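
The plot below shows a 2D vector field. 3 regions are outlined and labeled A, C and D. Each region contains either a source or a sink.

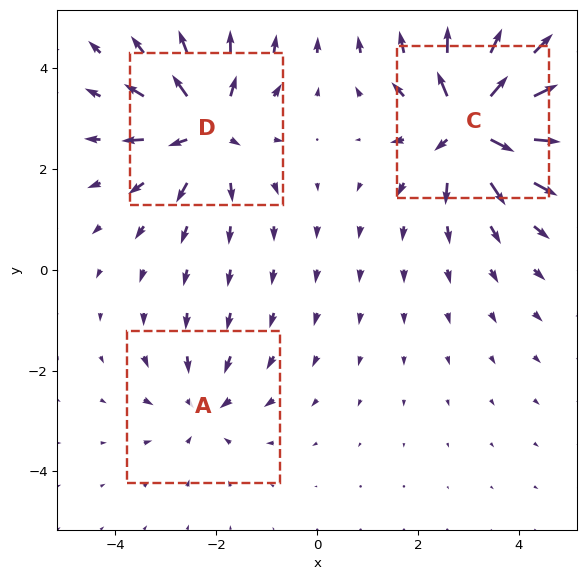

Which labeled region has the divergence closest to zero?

A

Divergence at each region's feature centre — A: about -2, C: about +6, D: about +4. Region A is closest to zero.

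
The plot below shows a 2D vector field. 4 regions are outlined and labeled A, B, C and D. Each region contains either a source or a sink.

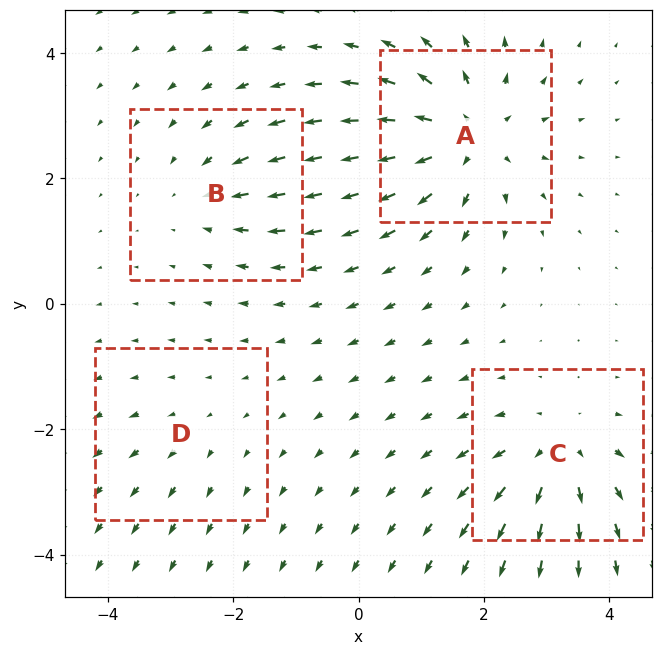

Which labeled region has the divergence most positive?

A

Divergence at each region's feature centre — A: about +7, B: about -3, C: about +5, D: about +2. Region A is most positive.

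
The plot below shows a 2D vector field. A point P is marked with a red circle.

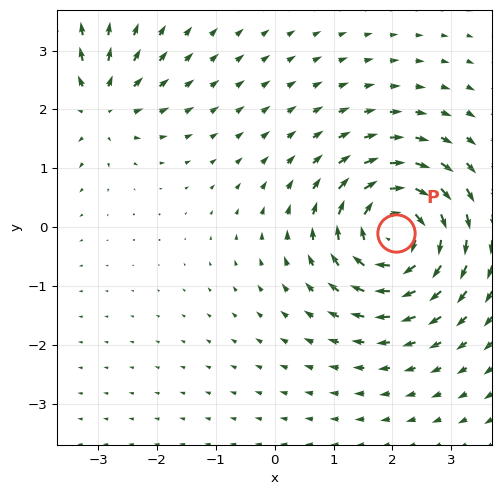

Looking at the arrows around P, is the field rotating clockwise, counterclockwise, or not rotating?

clockwise

Near P at (2.1, -0.1) the arrows circulate clockwise. The curl (z-component) there is about -6; negative curl means clockwise rotation.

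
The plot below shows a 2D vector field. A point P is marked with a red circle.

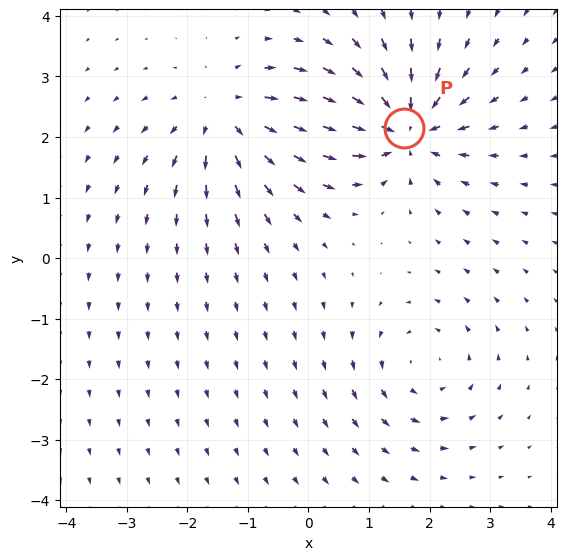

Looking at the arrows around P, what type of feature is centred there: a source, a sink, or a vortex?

At P (1.6, 2.1) the arrows converge inward. Divergence about -6, curl ≈0 — negative divergence with near-zero curl is a sink.

sink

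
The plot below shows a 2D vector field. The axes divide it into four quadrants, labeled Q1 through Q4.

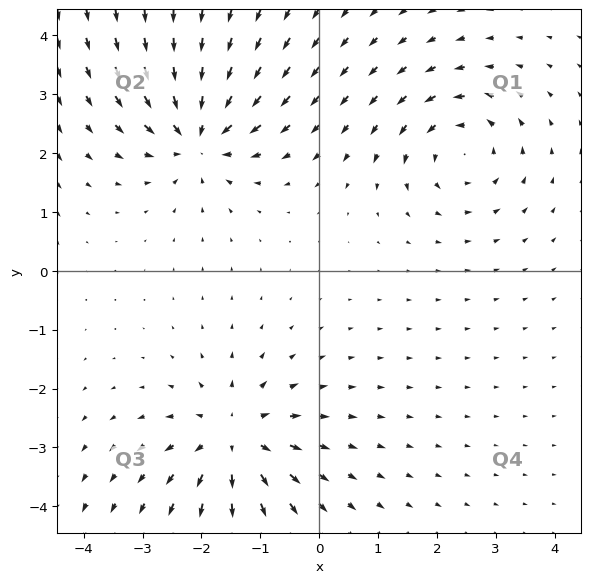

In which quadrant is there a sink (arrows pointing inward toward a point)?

Q2

The sink sits at approximately (-2.1, 2.3), which lies in quadrant Q2. The divergence there is about -5, negative as expected for a sink.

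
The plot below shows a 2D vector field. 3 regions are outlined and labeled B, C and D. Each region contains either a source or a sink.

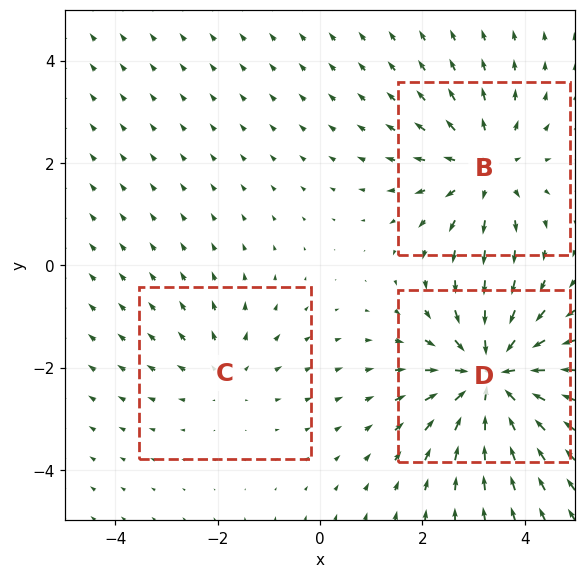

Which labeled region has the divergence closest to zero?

Divergence at each region's feature centre — B: about +3, C: about +2, D: about -5. Region C is closest to zero.

C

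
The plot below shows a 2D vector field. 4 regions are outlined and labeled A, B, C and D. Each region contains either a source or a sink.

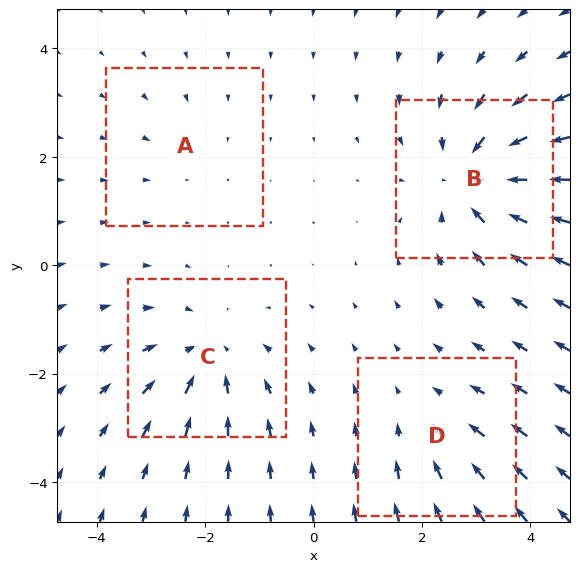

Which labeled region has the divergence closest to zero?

Divergence at each region's feature centre — A: about -2, B: about -6, C: about -5, D: about -3. Region A is closest to zero.

A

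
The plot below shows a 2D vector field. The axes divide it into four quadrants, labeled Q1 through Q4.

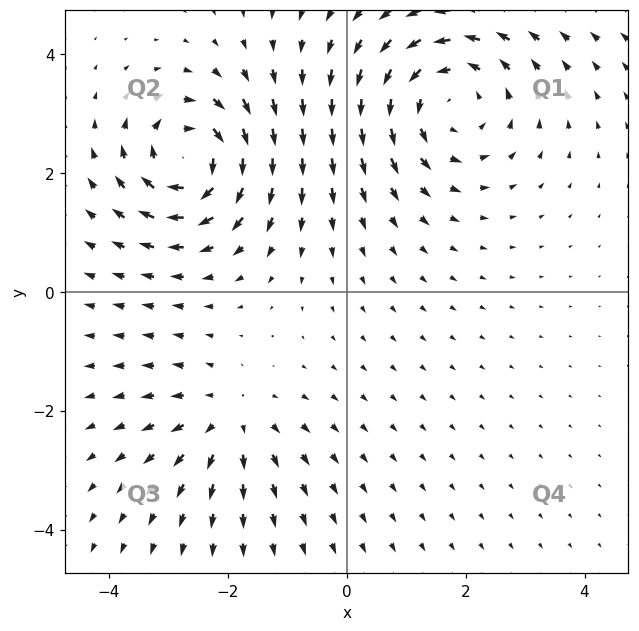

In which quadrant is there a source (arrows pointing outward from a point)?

Q3

The source sits at approximately (-2.0, -2.1), which lies in quadrant Q3. The divergence there is about +3, positive as expected for a source.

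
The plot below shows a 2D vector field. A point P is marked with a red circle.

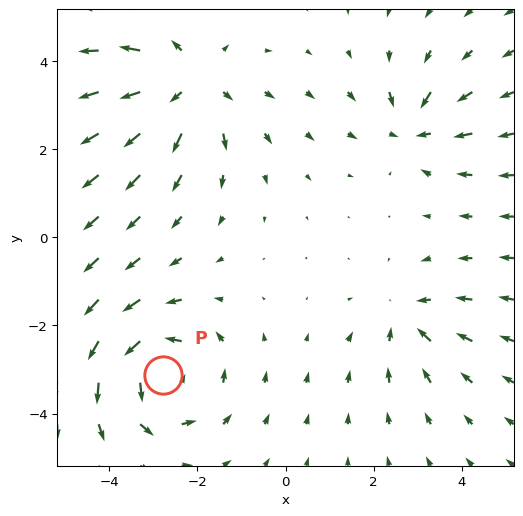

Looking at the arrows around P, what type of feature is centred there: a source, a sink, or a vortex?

vortex

At P (-2.8, -3.1) the arrows circulate counterclockwise. Divergence ≈0, curl about +4 — near-zero divergence with nonzero curl is a vortex.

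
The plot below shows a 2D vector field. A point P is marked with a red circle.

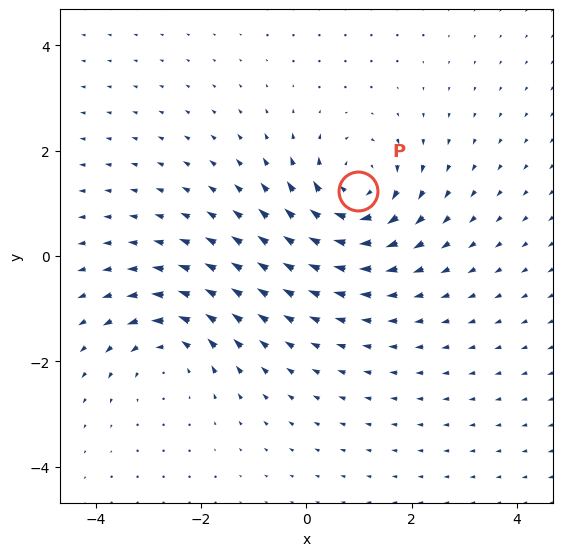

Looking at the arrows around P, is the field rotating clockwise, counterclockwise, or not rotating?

clockwise

Near P at (1.0, 1.2) the arrows circulate clockwise. The curl (z-component) there is about -5; negative curl means clockwise rotation.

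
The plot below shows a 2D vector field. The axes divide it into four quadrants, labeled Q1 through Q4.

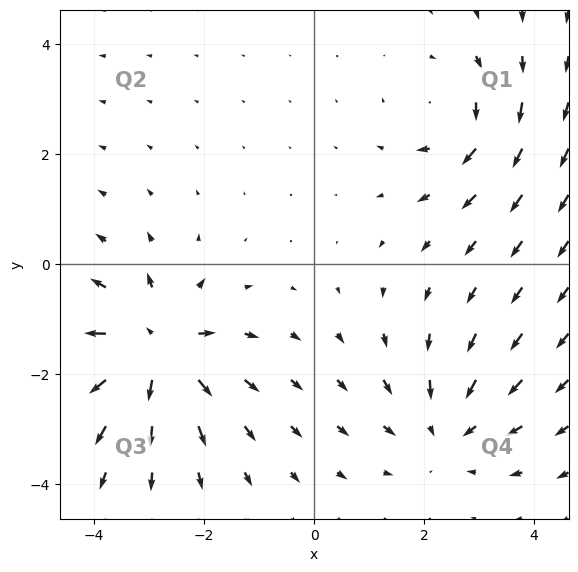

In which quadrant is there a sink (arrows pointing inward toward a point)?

Q4

The sink sits at approximately (2.4, -3.0), which lies in quadrant Q4. The divergence there is about -3, negative as expected for a sink.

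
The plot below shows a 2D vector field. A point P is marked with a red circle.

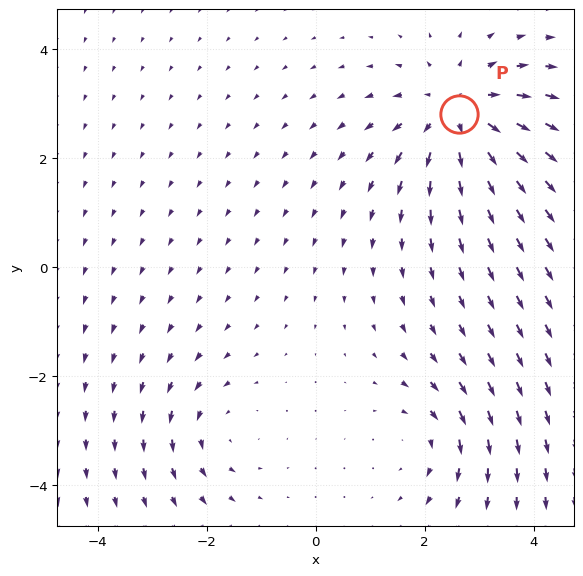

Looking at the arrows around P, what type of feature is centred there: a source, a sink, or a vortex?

At P (2.6, 2.8) the arrows spread outward. Divergence about +4, curl ≈0 — positive divergence with near-zero curl is a source.

source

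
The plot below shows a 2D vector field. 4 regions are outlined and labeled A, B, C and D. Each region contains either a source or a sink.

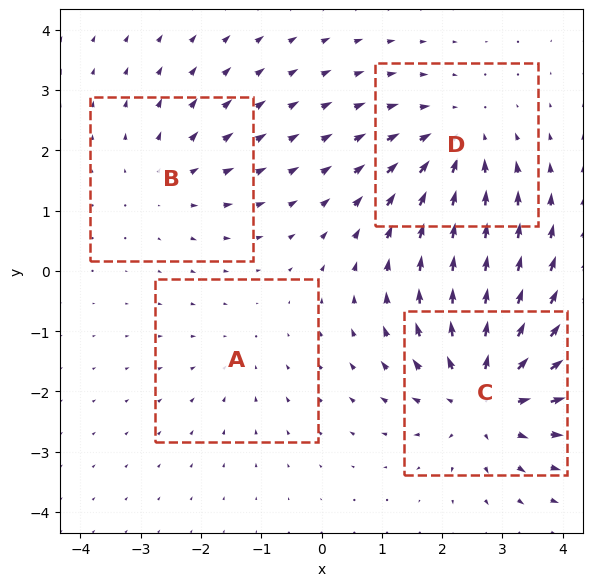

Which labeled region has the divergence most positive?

C

Divergence at each region's feature centre — A: about -2, B: about +3, C: about +6, D: about -4. Region C is most positive.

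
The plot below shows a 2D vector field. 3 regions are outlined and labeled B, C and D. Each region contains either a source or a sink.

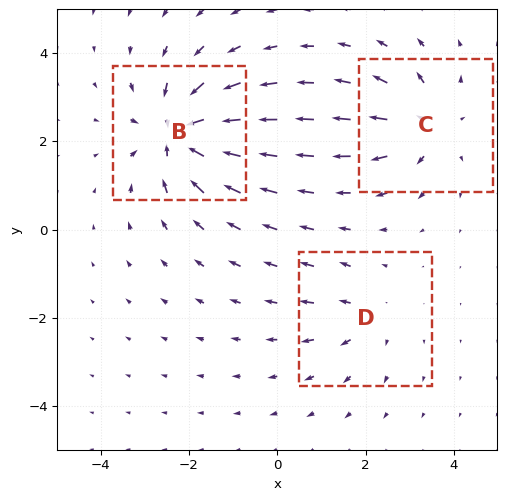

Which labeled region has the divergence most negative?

Divergence at each region's feature centre — B: about -5, C: about +4, D: about +2. Region B is most negative.

B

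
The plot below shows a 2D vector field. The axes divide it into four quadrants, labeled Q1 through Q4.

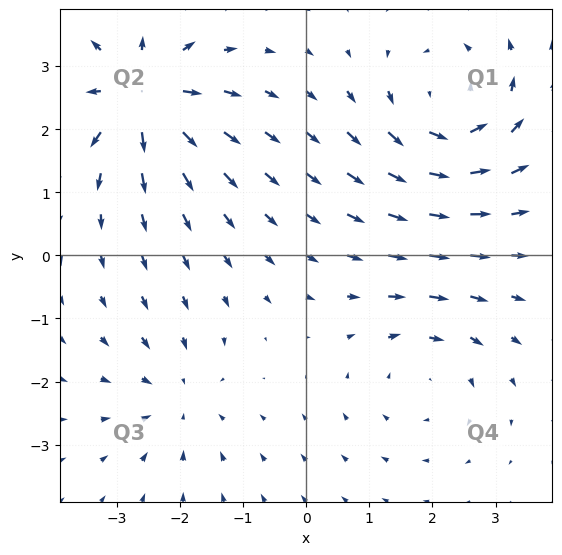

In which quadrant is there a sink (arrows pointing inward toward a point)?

Q3

The sink sits at approximately (-2.0, -2.2), which lies in quadrant Q3. The divergence there is about -3, negative as expected for a sink.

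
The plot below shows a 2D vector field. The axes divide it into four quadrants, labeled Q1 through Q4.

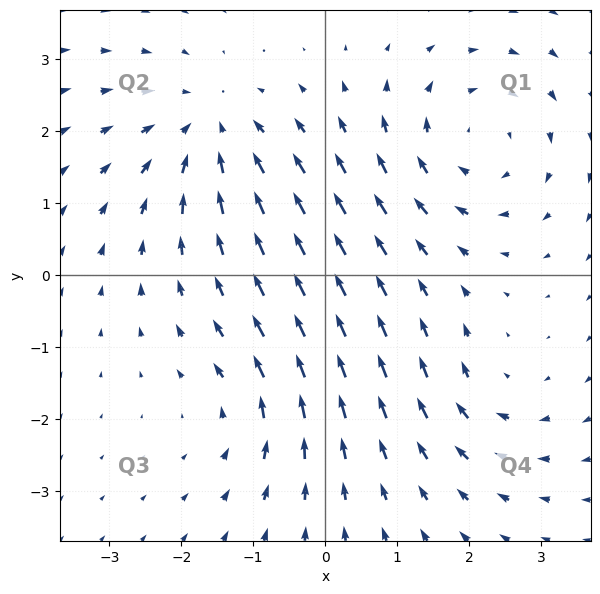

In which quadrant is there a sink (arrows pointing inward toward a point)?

Q2

The sink sits at approximately (-1.6, 2.0), which lies in quadrant Q2. The divergence there is about -4, negative as expected for a sink.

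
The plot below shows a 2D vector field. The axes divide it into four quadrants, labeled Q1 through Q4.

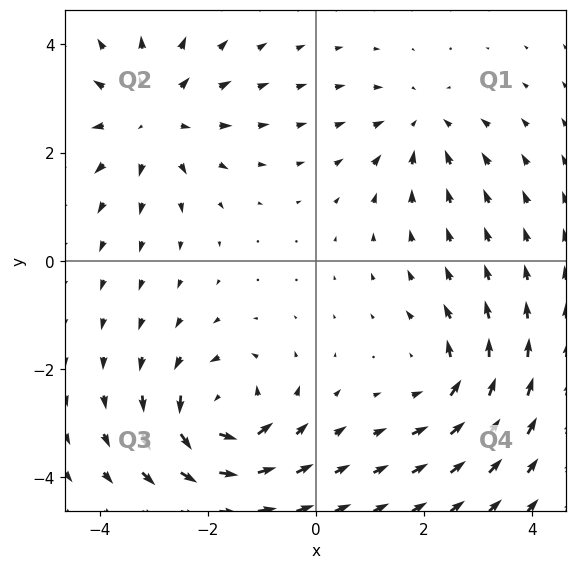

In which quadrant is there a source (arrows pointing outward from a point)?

The source sits at approximately (-3.0, 2.7), which lies in quadrant Q2. The divergence there is about +4, positive as expected for a source.

Q2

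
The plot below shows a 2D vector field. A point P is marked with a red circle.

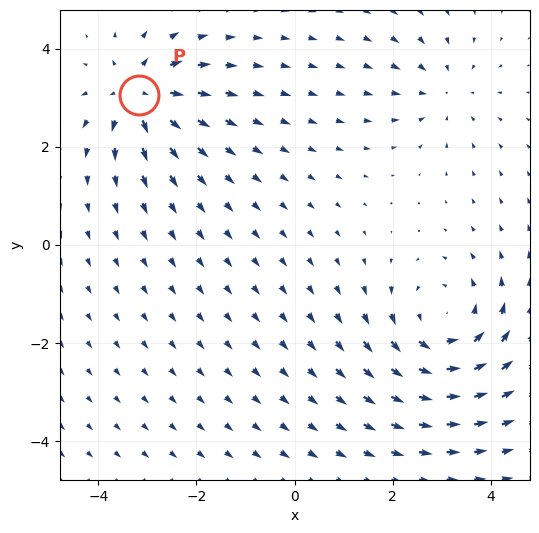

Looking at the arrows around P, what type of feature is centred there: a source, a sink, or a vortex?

At P (-3.2, 3.1) the arrows spread outward. Divergence about +5, curl ≈0 — positive divergence with near-zero curl is a source.

source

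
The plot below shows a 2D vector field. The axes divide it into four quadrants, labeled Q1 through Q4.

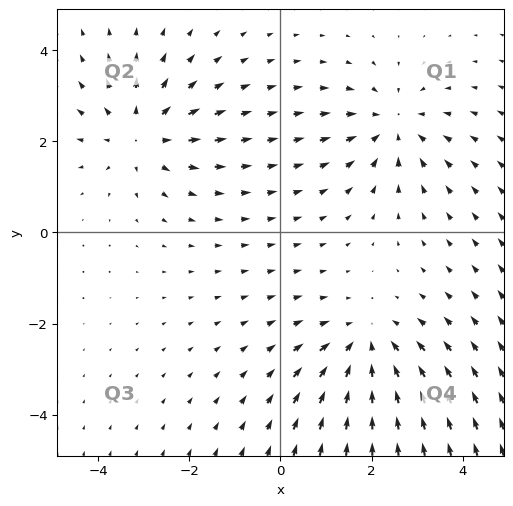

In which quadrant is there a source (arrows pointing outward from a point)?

The source sits at approximately (-3.1, 2.2), which lies in quadrant Q2. The divergence there is about +4, positive as expected for a source.

Q2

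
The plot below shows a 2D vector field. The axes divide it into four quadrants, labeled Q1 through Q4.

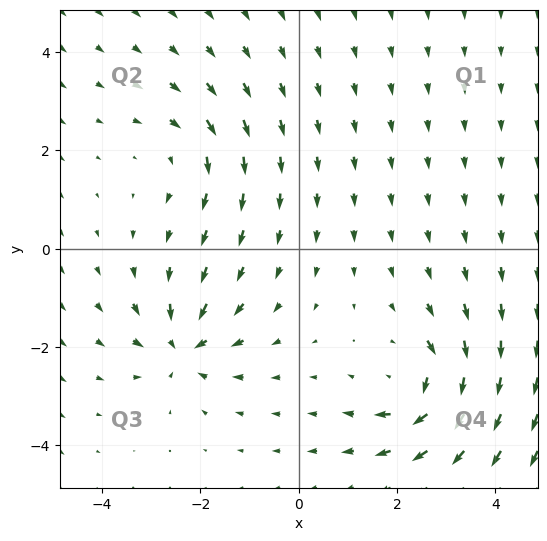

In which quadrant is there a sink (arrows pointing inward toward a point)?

The sink sits at approximately (-2.4, -2.0), which lies in quadrant Q3. The divergence there is about -4, negative as expected for a sink.

Q3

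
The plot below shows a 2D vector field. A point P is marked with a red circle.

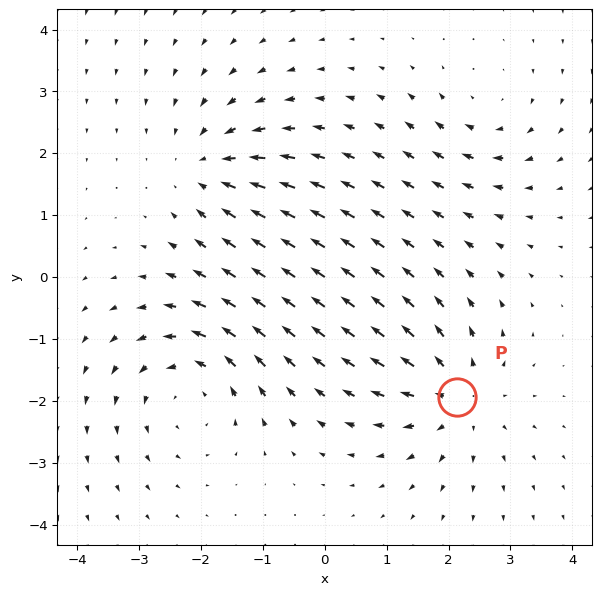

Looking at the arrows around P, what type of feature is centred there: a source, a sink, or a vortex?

source

At P (2.1, -1.9) the arrows spread outward. Divergence about +4, curl ≈0 — positive divergence with near-zero curl is a source.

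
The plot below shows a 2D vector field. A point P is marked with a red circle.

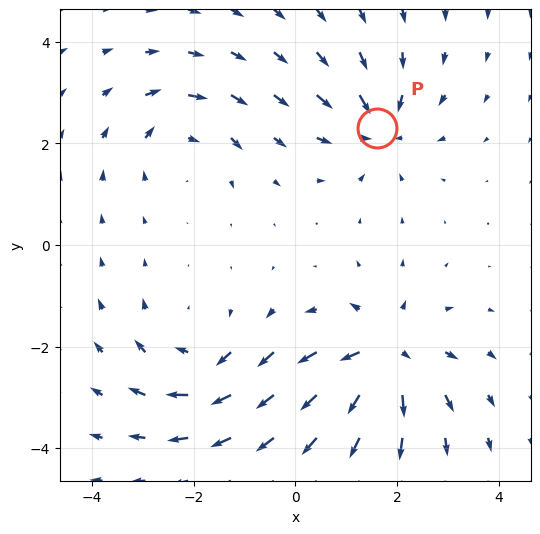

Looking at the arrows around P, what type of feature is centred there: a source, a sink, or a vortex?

At P (1.6, 2.3) the arrows converge inward. Divergence about -4, curl ≈0 — negative divergence with near-zero curl is a sink.

sink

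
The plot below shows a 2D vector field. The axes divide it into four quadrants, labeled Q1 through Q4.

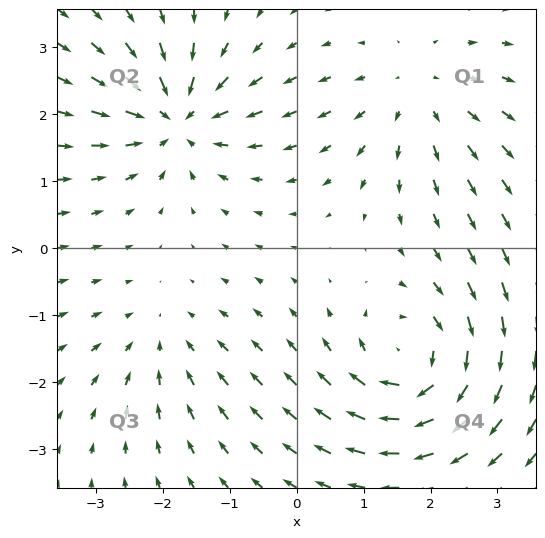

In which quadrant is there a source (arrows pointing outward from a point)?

Q1

The source sits at approximately (1.8, 2.3), which lies in quadrant Q1. The divergence there is about +3, positive as expected for a source.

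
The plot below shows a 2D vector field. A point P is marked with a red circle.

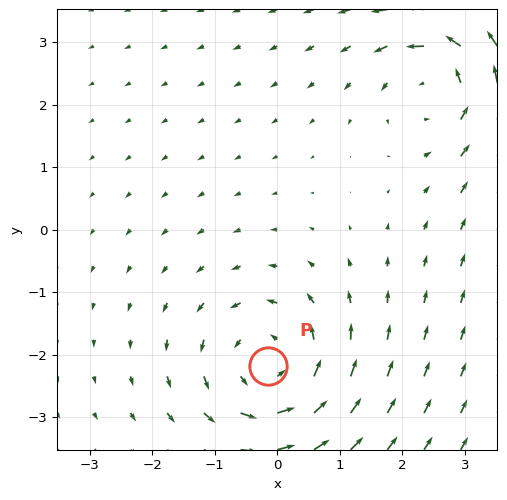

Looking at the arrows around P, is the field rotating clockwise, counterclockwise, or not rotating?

Near P at (-0.1, -2.2) the arrows circulate counterclockwise. The curl (z-component) there is about +4; positive curl means counterclockwise rotation.

counterclockwise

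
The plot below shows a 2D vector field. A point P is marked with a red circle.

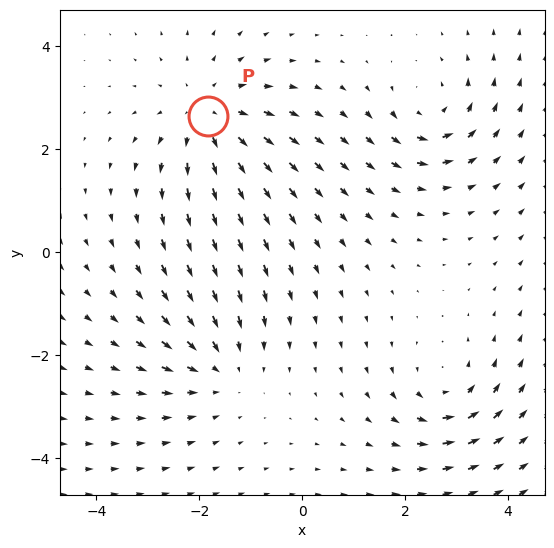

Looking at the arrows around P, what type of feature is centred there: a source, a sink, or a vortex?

source

At P (-1.8, 2.6) the arrows spread outward. Divergence about +4, curl ≈0 — positive divergence with near-zero curl is a source.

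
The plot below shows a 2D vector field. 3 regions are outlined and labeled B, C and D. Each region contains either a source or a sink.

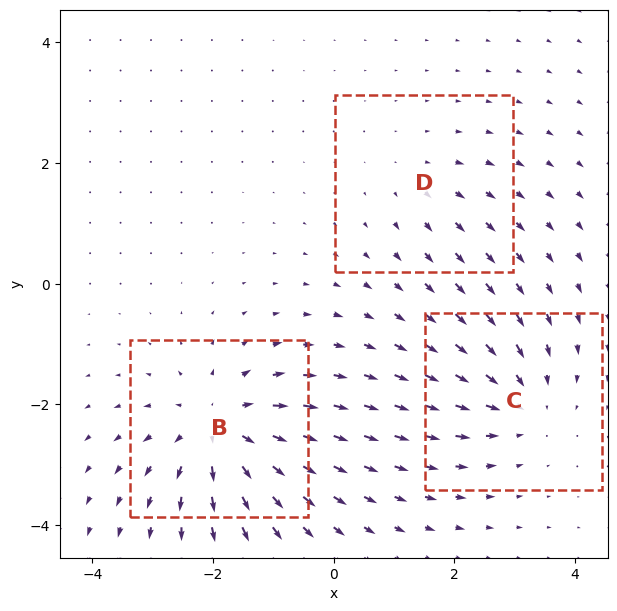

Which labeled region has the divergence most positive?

B

Divergence at each region's feature centre — B: about +5, C: about -3, D: about +2. Region B is most positive.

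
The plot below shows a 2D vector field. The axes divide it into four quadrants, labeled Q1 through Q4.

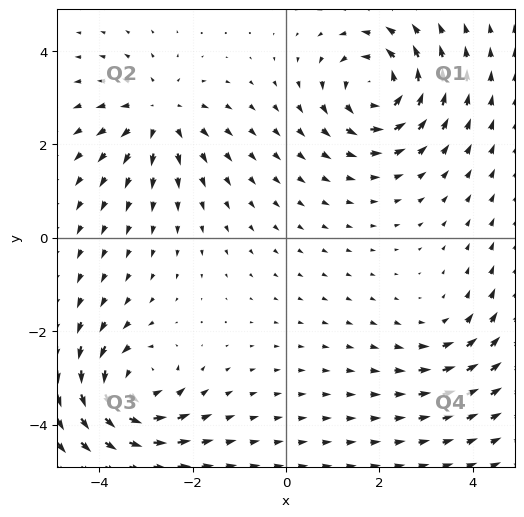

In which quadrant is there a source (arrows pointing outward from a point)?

The source sits at approximately (-2.7, 2.6), which lies in quadrant Q2. The divergence there is about +4, positive as expected for a source.

Q2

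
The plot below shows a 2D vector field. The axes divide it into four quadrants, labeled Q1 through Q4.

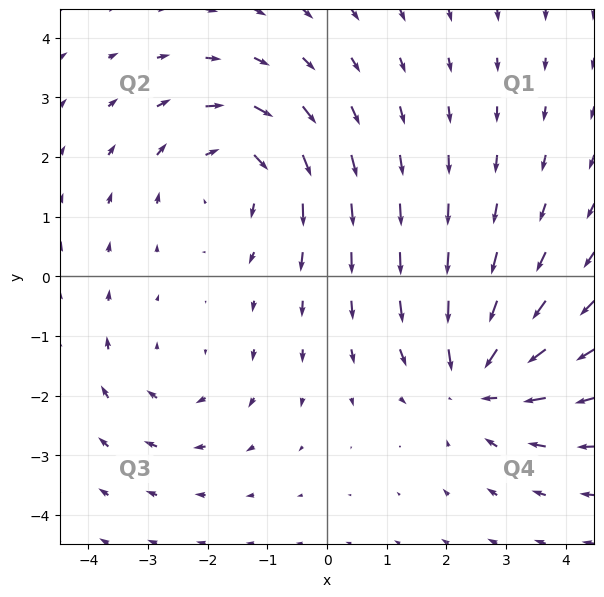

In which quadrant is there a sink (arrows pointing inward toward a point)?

Q4

The sink sits at approximately (2.5, -1.8), which lies in quadrant Q4. The divergence there is about -4, negative as expected for a sink.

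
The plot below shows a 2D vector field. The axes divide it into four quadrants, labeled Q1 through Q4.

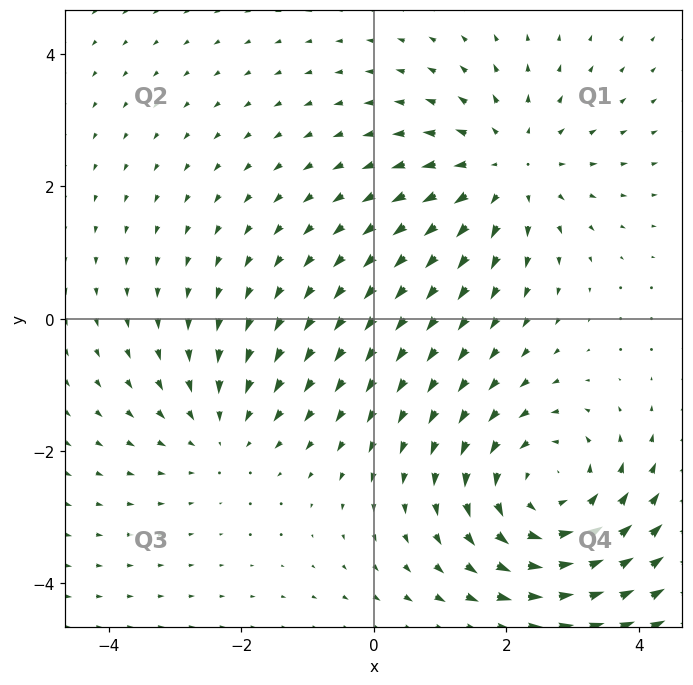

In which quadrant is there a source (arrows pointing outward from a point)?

The source sits at approximately (2.0, 2.3), which lies in quadrant Q1. The divergence there is about +3, positive as expected for a source.

Q1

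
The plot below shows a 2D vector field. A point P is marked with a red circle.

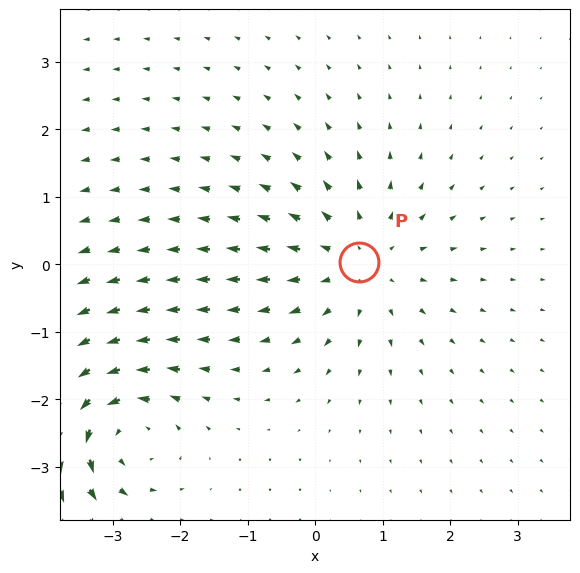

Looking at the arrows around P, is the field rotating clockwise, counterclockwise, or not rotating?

not rotating

Near P at (0.7, 0.0) the arrows show no circulation. The curl there is ≈0.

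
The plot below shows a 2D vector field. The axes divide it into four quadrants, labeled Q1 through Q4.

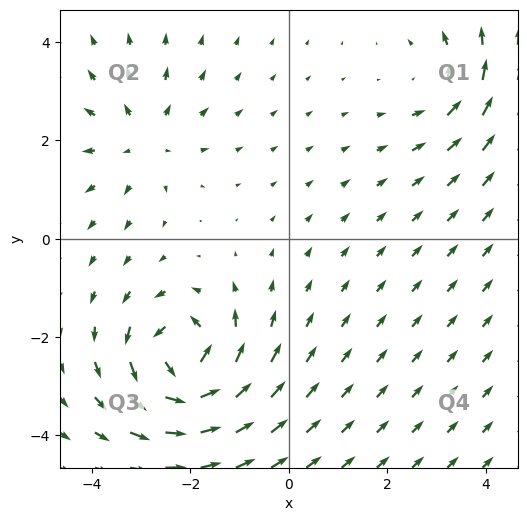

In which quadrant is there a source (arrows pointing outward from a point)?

The source sits at approximately (-3.0, 2.0), which lies in quadrant Q2. The divergence there is about +3, positive as expected for a source.

Q2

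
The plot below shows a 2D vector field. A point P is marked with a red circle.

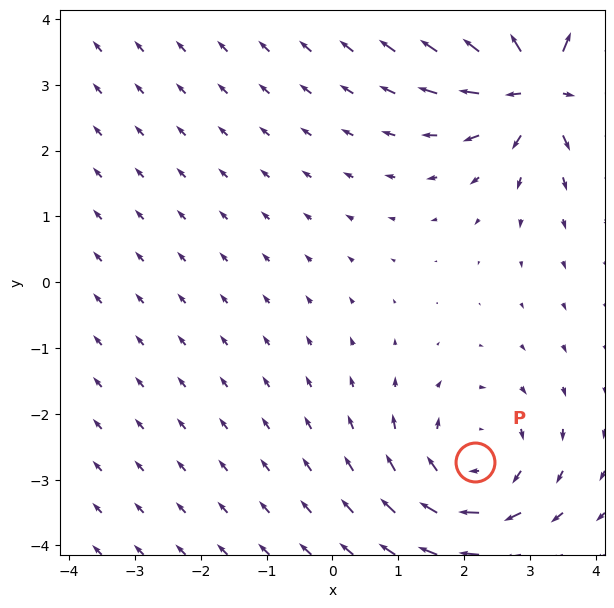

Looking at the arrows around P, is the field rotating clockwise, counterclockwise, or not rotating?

clockwise

Near P at (2.2, -2.7) the arrows circulate clockwise. The curl (z-component) there is about -3; negative curl means clockwise rotation.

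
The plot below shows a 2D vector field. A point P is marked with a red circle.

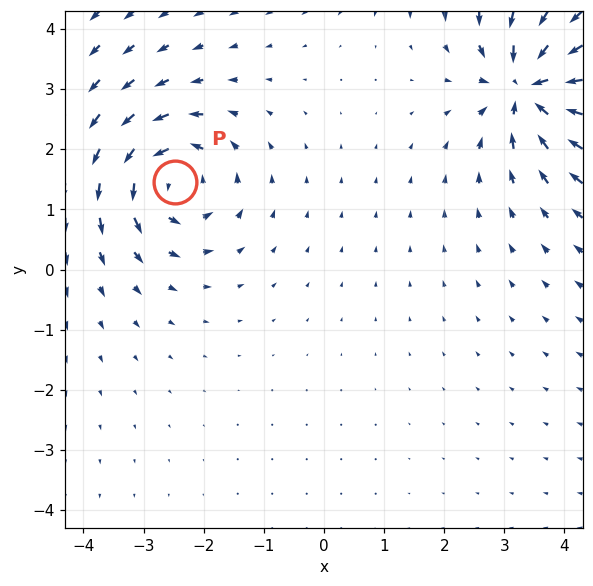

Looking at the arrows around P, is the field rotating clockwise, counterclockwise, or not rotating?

Near P at (-2.5, 1.5) the arrows circulate counterclockwise. The curl (z-component) there is about +5; positive curl means counterclockwise rotation.

counterclockwise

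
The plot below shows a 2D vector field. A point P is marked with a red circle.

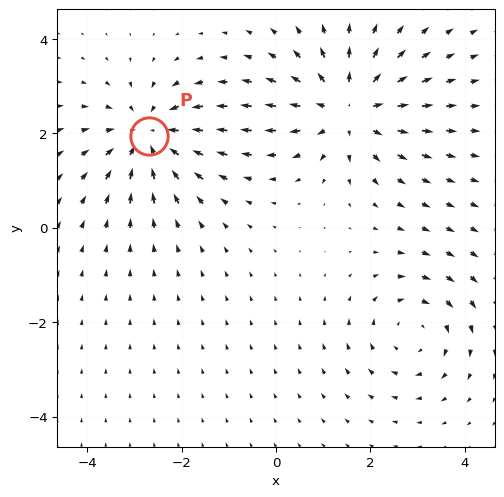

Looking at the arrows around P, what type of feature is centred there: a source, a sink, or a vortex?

At P (-2.7, 2.0) the arrows converge inward. Divergence about -4, curl ≈0 — negative divergence with near-zero curl is a sink.

sink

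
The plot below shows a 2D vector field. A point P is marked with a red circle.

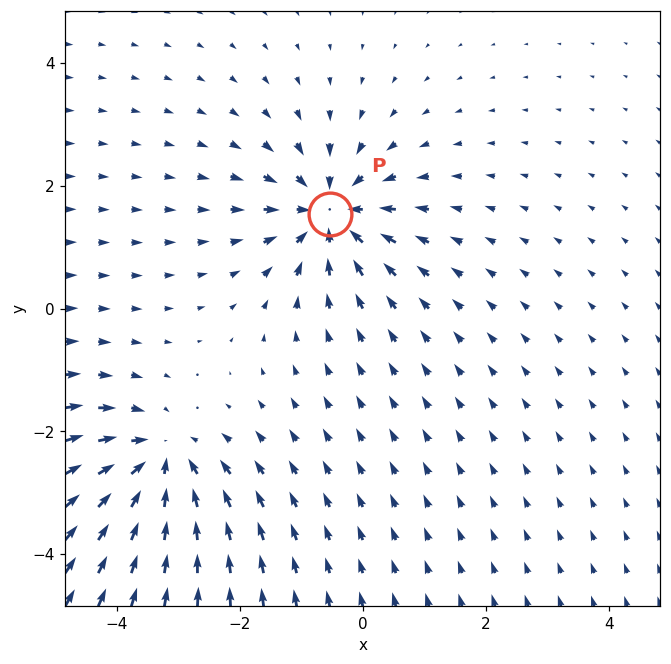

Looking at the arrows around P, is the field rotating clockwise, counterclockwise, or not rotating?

not rotating

Near P at (-0.5, 1.5) the arrows show no circulation. The curl there is ≈0.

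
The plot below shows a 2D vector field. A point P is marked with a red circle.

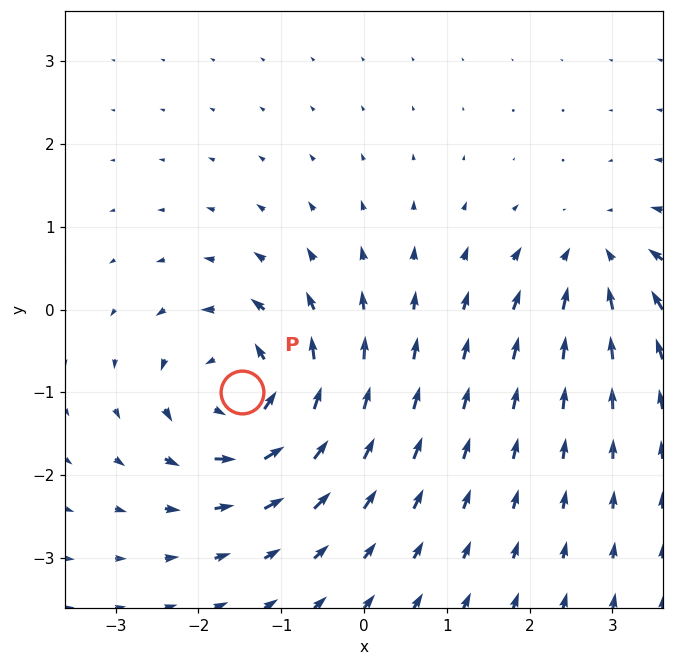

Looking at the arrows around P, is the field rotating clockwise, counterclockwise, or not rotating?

Near P at (-1.5, -1.0) the arrows circulate counterclockwise. The curl (z-component) there is about +6; positive curl means counterclockwise rotation.

counterclockwise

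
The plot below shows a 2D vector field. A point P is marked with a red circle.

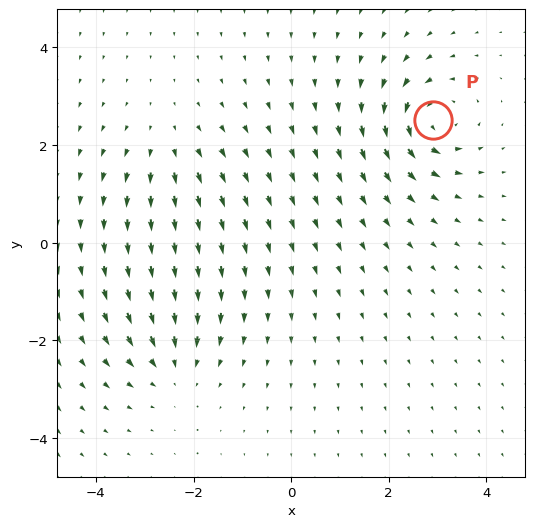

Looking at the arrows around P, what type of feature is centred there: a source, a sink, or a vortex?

vortex

At P (2.9, 2.5) the arrows circulate counterclockwise. Divergence ≈0, curl about +7 — near-zero divergence with nonzero curl is a vortex.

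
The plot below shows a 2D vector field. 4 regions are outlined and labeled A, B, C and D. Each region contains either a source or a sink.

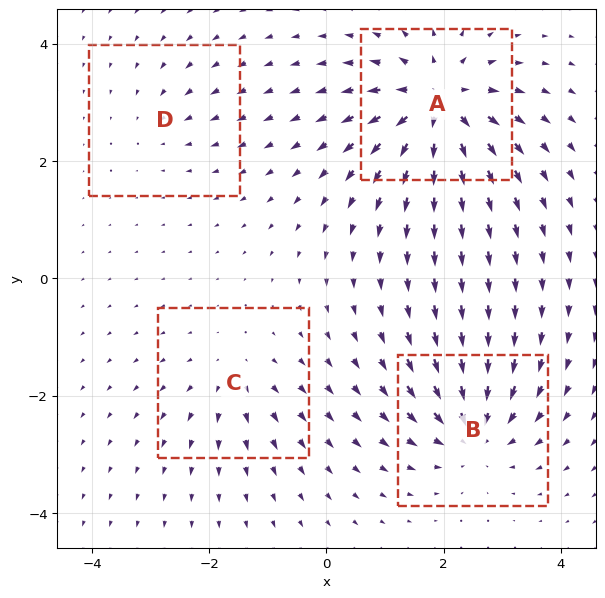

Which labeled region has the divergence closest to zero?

D

Divergence at each region's feature centre — A: about +8, B: about -6, C: about +4, D: about -2. Region D is closest to zero.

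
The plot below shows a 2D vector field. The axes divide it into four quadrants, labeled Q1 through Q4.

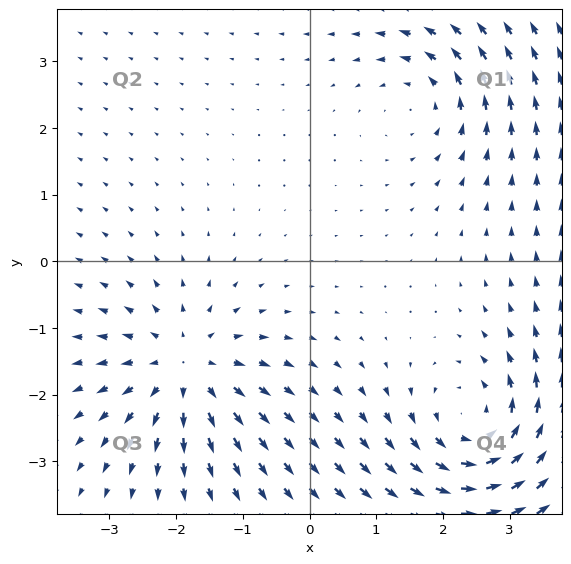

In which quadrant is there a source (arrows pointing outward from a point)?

Q3

The source sits at approximately (-1.9, -1.6), which lies in quadrant Q3. The divergence there is about +5, positive as expected for a source.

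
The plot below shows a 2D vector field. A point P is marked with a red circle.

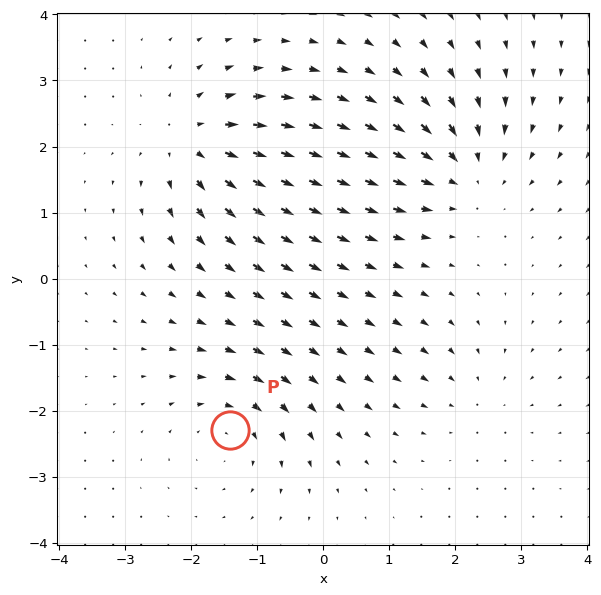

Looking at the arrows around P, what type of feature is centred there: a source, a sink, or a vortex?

vortex

At P (-1.4, -2.3) the arrows circulate clockwise. Divergence ≈0, curl about -4 — near-zero divergence with nonzero curl is a vortex.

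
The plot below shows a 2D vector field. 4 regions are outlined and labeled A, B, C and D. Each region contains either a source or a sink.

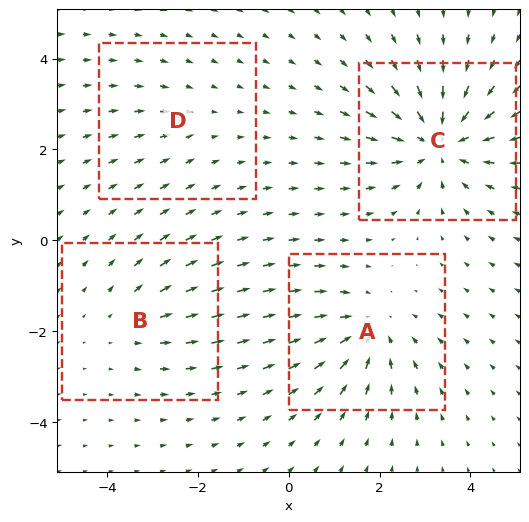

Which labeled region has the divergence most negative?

Divergence at each region's feature centre — A: about -4, B: about +3, C: about -6, D: about -2. Region C is most negative.

C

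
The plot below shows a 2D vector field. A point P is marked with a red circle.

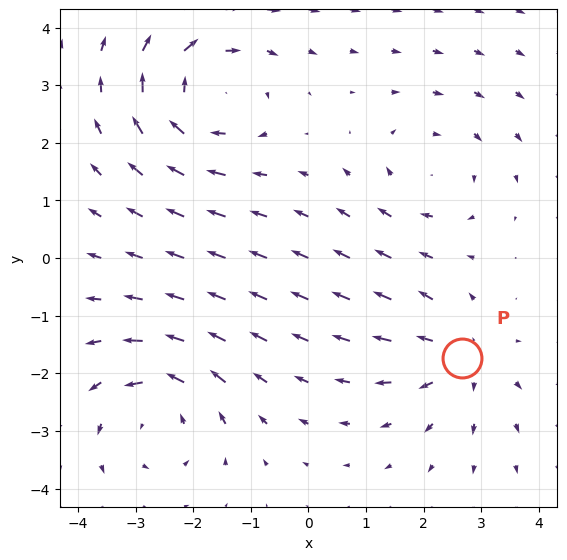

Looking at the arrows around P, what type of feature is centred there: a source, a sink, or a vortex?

At P (2.7, -1.7) the arrows spread outward. Divergence about +3, curl ≈0 — positive divergence with near-zero curl is a source.

source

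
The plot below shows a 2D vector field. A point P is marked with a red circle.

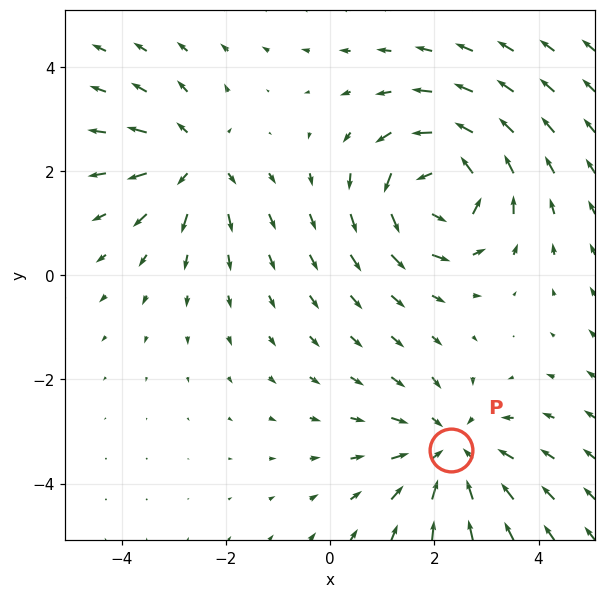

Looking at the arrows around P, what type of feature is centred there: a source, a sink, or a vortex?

sink

At P (2.3, -3.4) the arrows converge inward. Divergence about -3, curl ≈0 — negative divergence with near-zero curl is a sink.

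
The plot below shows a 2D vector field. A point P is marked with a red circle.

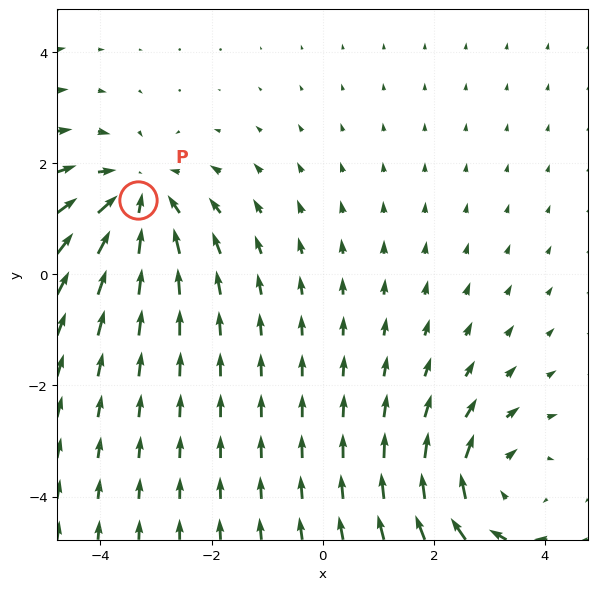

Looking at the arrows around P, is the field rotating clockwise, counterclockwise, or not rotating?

Near P at (-3.3, 1.3) the arrows show no circulation. The curl there is ≈0.

not rotating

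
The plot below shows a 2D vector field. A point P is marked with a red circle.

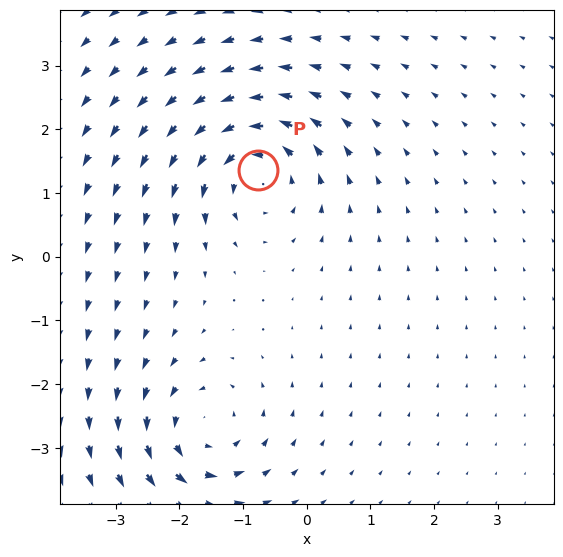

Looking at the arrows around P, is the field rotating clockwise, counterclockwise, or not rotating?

counterclockwise

Near P at (-0.8, 1.4) the arrows circulate counterclockwise. The curl (z-component) there is about +5; positive curl means counterclockwise rotation.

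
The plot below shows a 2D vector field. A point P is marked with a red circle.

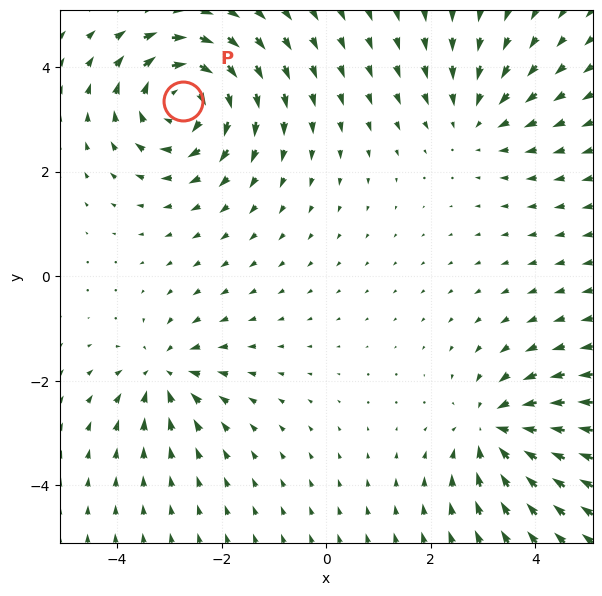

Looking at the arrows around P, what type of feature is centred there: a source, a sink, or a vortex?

vortex

At P (-2.7, 3.3) the arrows circulate clockwise. Divergence ≈0, curl about -5 — near-zero divergence with nonzero curl is a vortex.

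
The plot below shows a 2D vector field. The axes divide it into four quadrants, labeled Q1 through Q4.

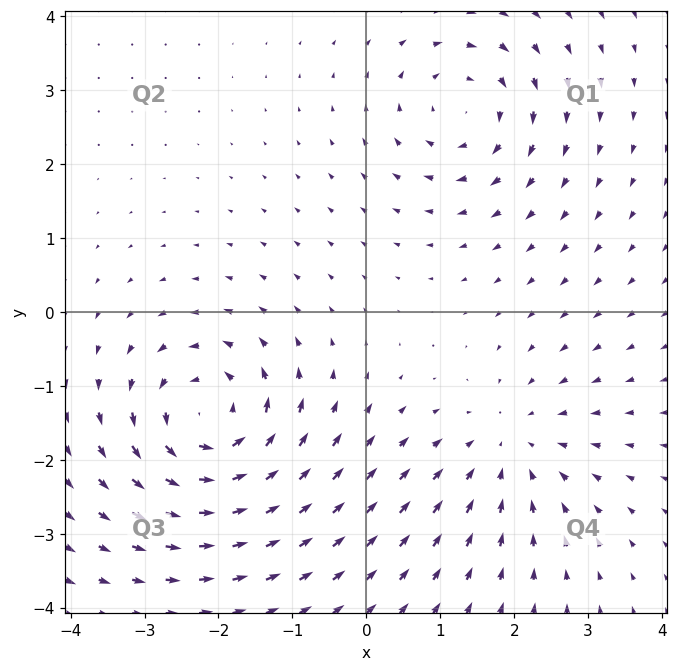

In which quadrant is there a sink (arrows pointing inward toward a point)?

Q4

The sink sits at approximately (2.0, -1.8), which lies in quadrant Q4. The divergence there is about -3, negative as expected for a sink.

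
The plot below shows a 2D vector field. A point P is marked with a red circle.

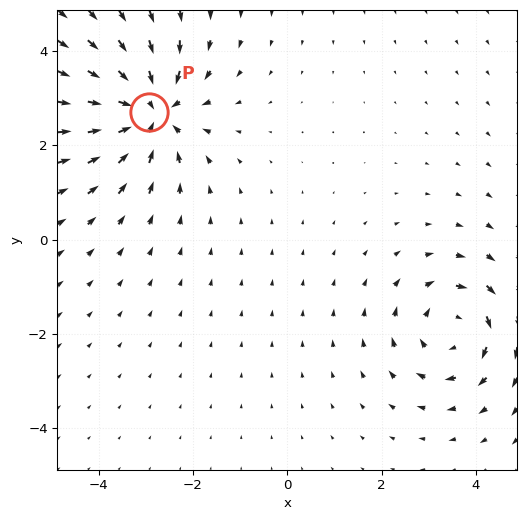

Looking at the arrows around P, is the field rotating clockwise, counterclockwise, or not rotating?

Near P at (-2.9, 2.7) the arrows show no circulation. The curl there is ≈0.

not rotating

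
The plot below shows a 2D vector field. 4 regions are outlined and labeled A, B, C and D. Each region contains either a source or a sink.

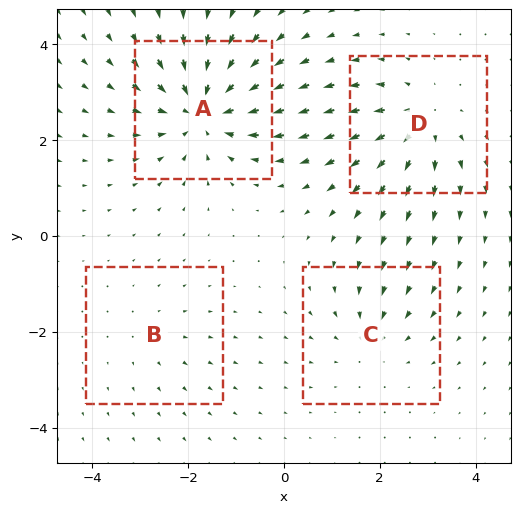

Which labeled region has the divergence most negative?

Divergence at each region's feature centre — A: about -6, B: about +2, C: about -3, D: about +5. Region A is most negative.

A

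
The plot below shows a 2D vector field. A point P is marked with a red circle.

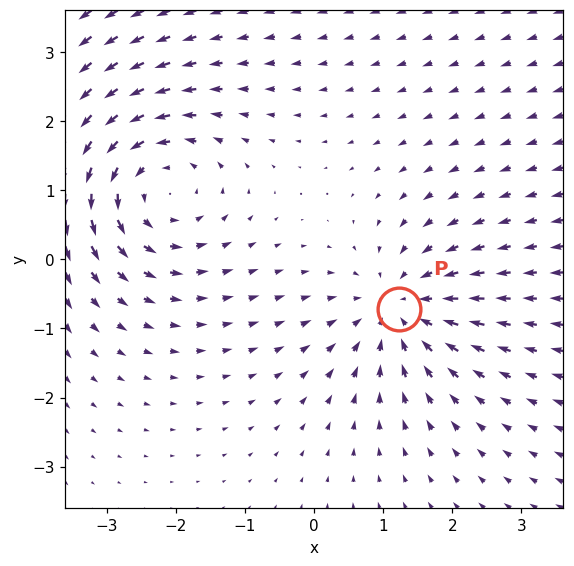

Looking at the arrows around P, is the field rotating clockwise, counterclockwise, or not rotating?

Near P at (1.2, -0.7) the arrows show no circulation. The curl there is ≈0.

not rotating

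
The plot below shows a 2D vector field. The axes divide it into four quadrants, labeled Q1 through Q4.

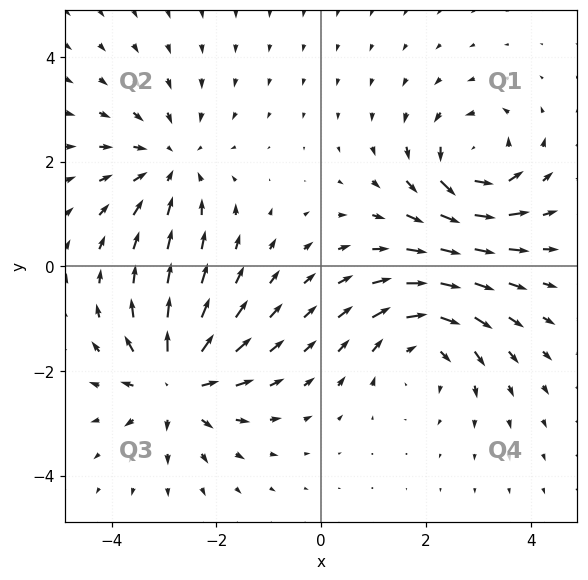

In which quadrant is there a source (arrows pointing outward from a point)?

Q3

The source sits at approximately (-2.8, -2.2), which lies in quadrant Q3. The divergence there is about +5, positive as expected for a source.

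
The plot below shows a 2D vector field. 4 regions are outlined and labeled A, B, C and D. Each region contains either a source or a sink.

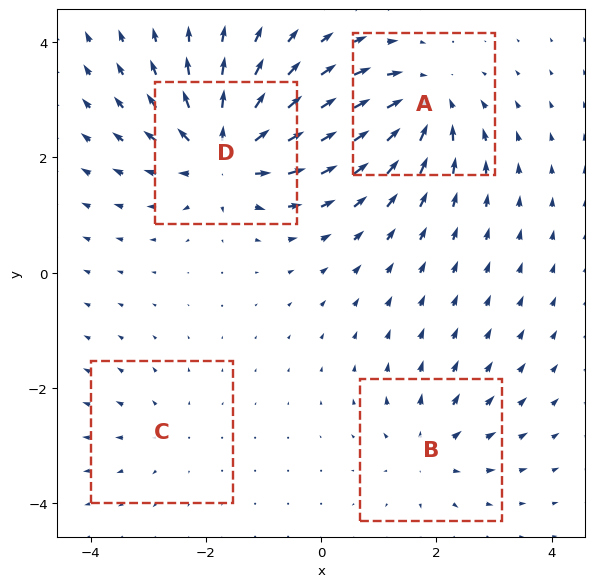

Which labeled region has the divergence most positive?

Divergence at each region's feature centre — A: about -6, B: about +4, C: about +2, D: about +8. Region D is most positive.

D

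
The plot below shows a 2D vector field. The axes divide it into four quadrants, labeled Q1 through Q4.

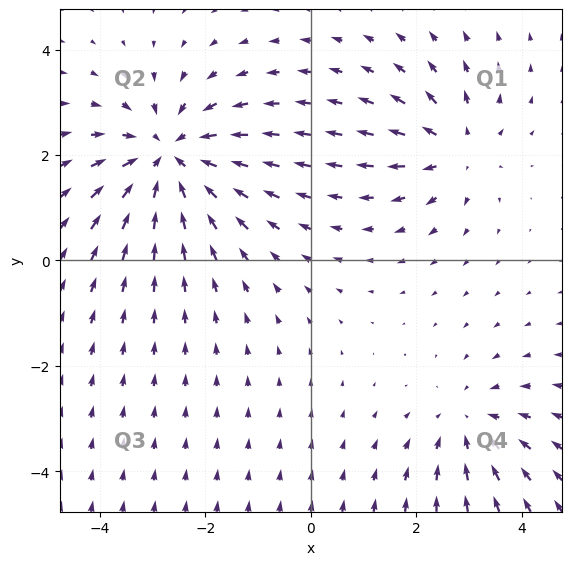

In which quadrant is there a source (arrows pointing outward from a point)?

Q1

The source sits at approximately (2.8, 2.1), which lies in quadrant Q1. The divergence there is about +3, positive as expected for a source.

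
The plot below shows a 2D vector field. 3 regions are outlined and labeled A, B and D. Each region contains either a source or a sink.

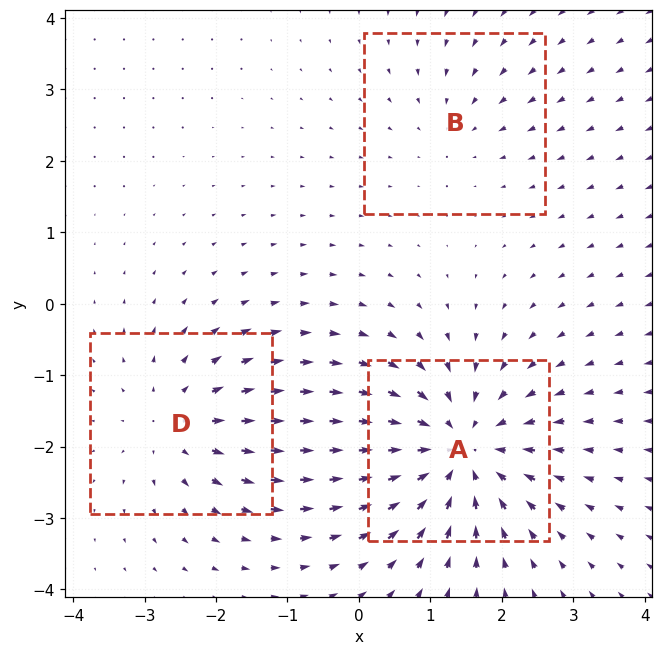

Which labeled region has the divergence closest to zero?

Divergence at each region's feature centre — A: about -5, B: about -2, D: about +3. Region B is closest to zero.

B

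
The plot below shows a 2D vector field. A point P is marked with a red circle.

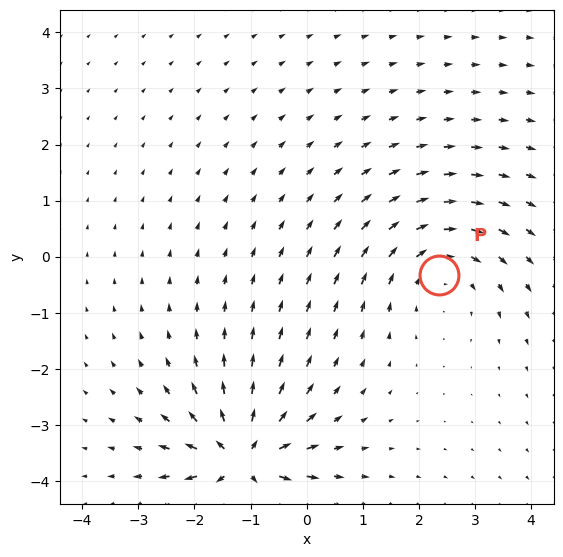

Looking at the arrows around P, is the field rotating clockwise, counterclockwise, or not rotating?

clockwise

Near P at (2.4, -0.3) the arrows circulate clockwise. The curl (z-component) there is about -3; negative curl means clockwise rotation.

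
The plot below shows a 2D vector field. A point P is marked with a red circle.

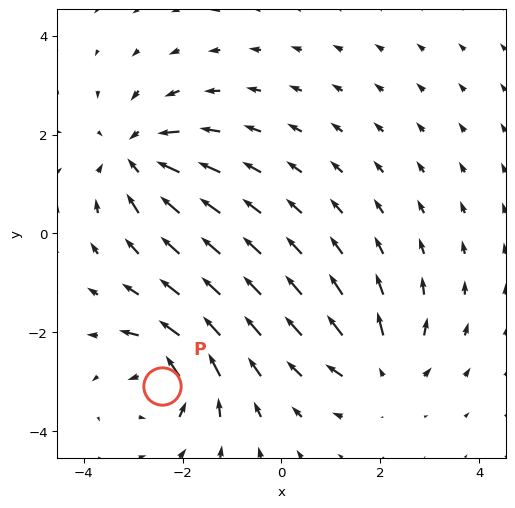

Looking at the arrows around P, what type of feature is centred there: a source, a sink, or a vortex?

At P (-2.4, -3.1) the arrows circulate counterclockwise. Divergence ≈0, curl about +6 — near-zero divergence with nonzero curl is a vortex.

vortex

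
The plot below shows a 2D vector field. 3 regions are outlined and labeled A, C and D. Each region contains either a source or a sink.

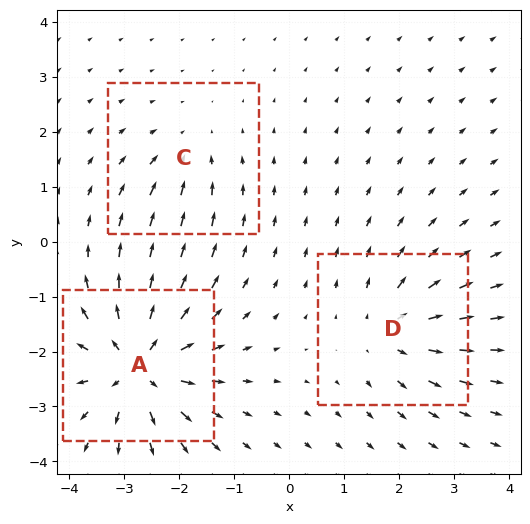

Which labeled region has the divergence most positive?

A

Divergence at each region's feature centre — A: about +6, C: about -2, D: about +4. Region A is most positive.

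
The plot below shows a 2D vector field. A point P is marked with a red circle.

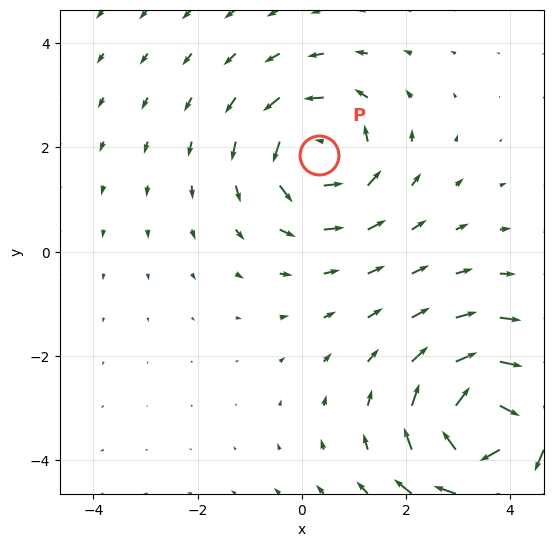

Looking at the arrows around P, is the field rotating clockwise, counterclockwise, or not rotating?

Near P at (0.3, 1.9) the arrows circulate counterclockwise. The curl (z-component) there is about +3; positive curl means counterclockwise rotation.

counterclockwise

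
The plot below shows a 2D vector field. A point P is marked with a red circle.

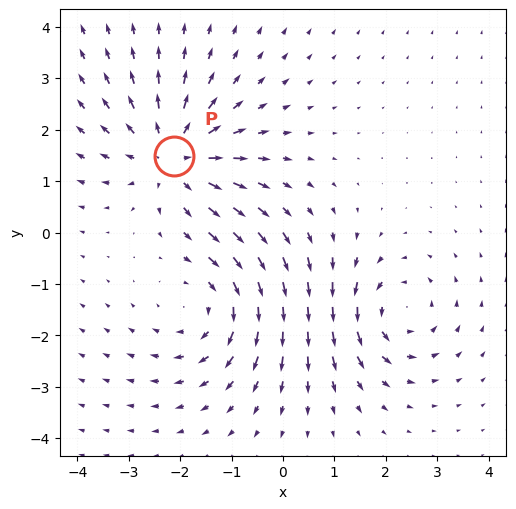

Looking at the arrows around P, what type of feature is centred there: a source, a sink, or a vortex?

At P (-2.1, 1.5) the arrows spread outward. Divergence about +5, curl ≈0 — positive divergence with near-zero curl is a source.

source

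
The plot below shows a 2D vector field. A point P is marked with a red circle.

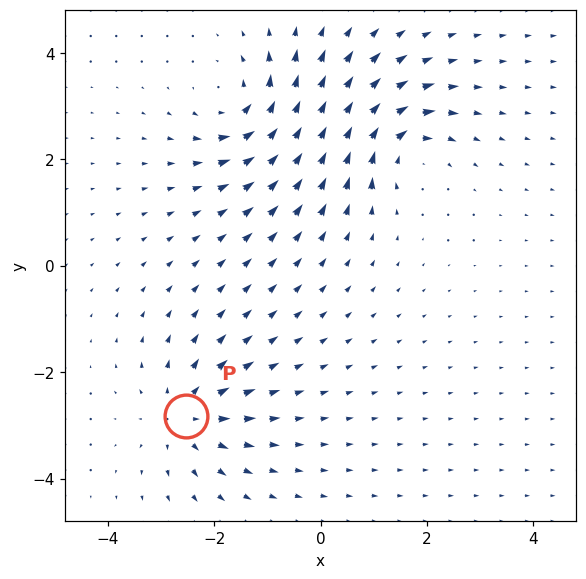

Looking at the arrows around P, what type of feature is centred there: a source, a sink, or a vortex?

source

At P (-2.5, -2.8) the arrows spread outward. Divergence about +4, curl ≈0 — positive divergence with near-zero curl is a source.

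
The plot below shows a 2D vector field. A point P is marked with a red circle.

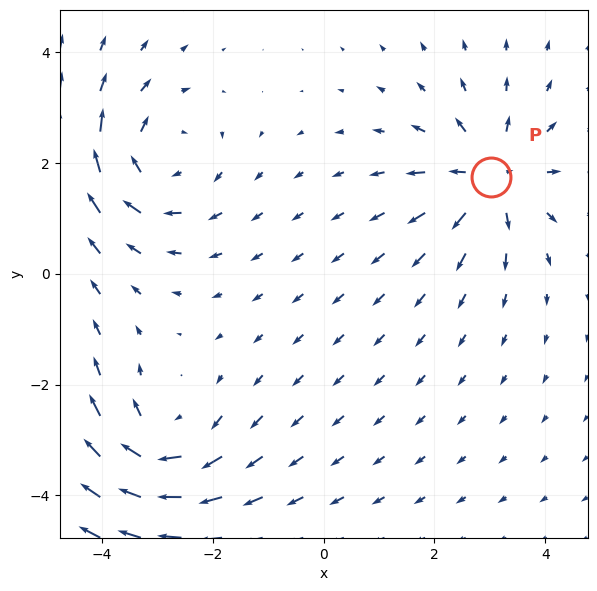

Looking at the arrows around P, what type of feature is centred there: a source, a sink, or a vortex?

source

At P (3.0, 1.7) the arrows spread outward. Divergence about +5, curl ≈0 — positive divergence with near-zero curl is a source.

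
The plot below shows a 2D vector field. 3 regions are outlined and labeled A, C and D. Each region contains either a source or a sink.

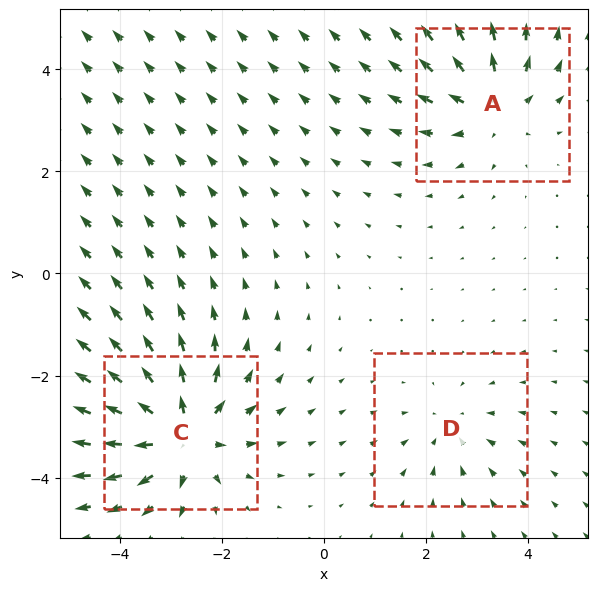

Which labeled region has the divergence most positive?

Divergence at each region's feature centre — A: about +4, C: about +5, D: about -2. Region C is most positive.

C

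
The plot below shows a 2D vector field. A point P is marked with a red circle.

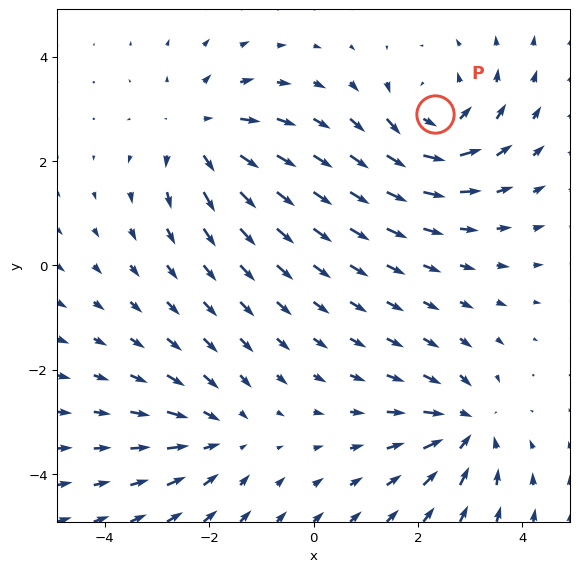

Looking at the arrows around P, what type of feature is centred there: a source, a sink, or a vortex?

vortex

At P (2.3, 2.9) the arrows circulate counterclockwise. Divergence ≈0, curl about +5 — near-zero divergence with nonzero curl is a vortex.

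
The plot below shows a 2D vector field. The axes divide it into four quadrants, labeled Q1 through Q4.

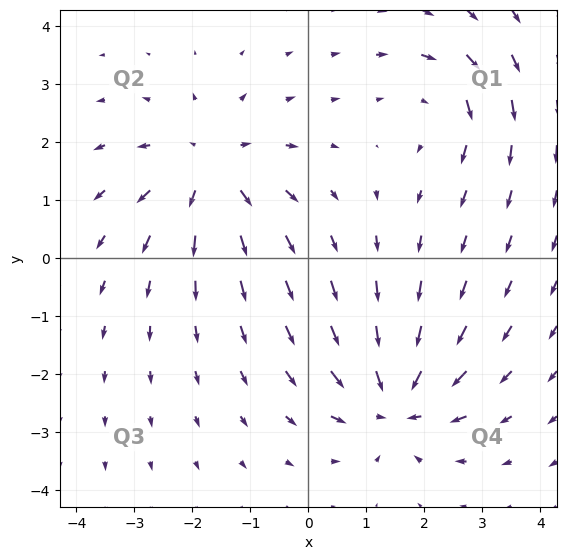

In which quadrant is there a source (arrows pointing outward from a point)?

Q2

The source sits at approximately (-1.7, 1.5), which lies in quadrant Q2. The divergence there is about +5, positive as expected for a source.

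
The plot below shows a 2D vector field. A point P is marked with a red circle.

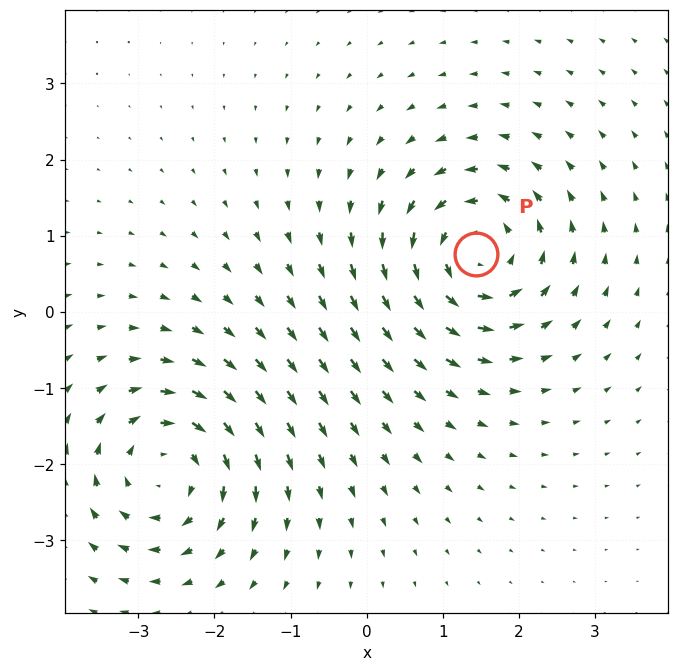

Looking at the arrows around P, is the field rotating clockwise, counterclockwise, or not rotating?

counterclockwise

Near P at (1.4, 0.8) the arrows circulate counterclockwise. The curl (z-component) there is about +6; positive curl means counterclockwise rotation.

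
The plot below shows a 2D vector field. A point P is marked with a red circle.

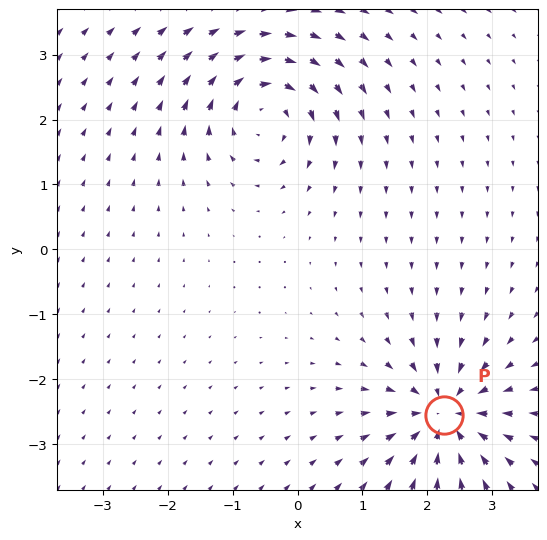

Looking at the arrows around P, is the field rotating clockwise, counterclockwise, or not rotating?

Near P at (2.3, -2.6) the arrows show no circulation. The curl there is ≈0.

not rotating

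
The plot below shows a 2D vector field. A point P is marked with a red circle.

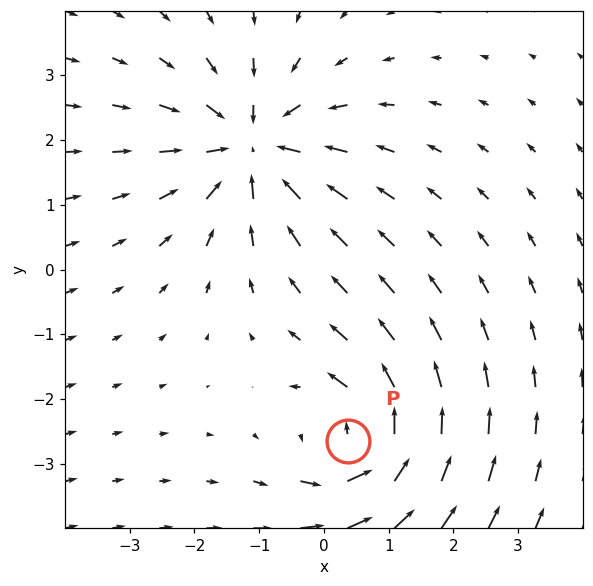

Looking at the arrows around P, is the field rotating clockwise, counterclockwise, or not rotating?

Near P at (0.4, -2.6) the arrows circulate counterclockwise. The curl (z-component) there is about +4; positive curl means counterclockwise rotation.

counterclockwise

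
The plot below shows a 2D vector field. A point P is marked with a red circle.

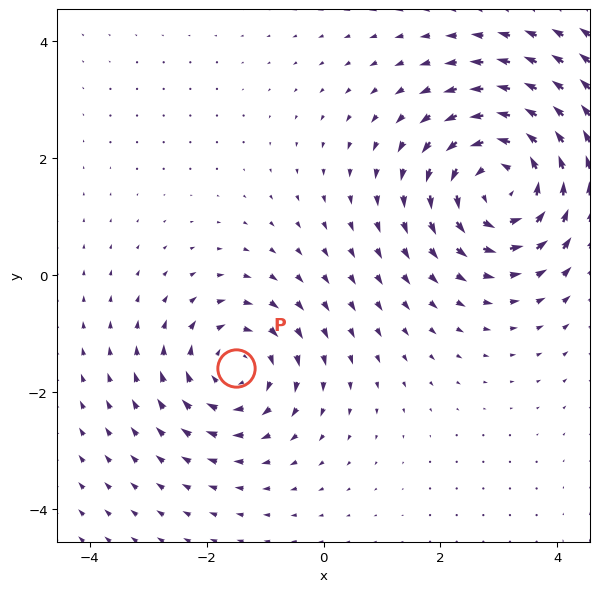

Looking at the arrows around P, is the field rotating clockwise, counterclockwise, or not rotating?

clockwise

Near P at (-1.5, -1.6) the arrows circulate clockwise. The curl (z-component) there is about -3; negative curl means clockwise rotation.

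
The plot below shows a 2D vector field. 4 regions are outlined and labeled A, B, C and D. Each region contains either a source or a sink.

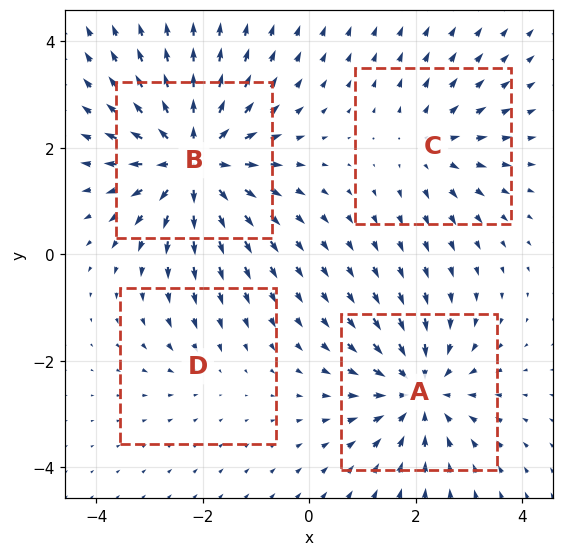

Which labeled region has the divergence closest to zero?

Divergence at each region's feature centre — A: about -5, B: about +7, C: about +3, D: about -2. Region D is closest to zero.

D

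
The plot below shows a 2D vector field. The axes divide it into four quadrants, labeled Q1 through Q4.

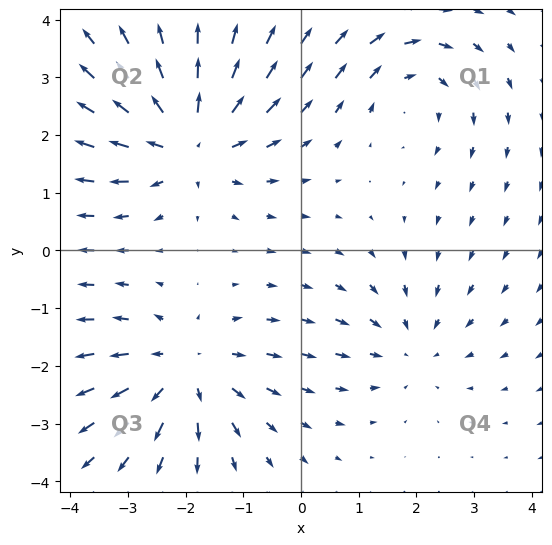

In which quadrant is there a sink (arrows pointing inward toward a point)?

Q4

The sink sits at approximately (1.9, -1.7), which lies in quadrant Q4. The divergence there is about -2, negative as expected for a sink.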